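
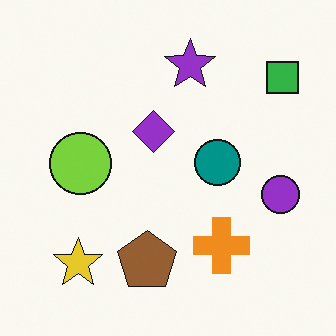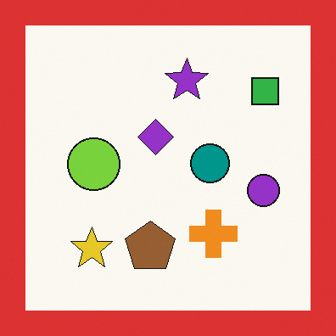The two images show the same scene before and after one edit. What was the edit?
It was framed with a red border.

A solid red frame runs around the edge of the second image, with the content slightly shrunk inside it.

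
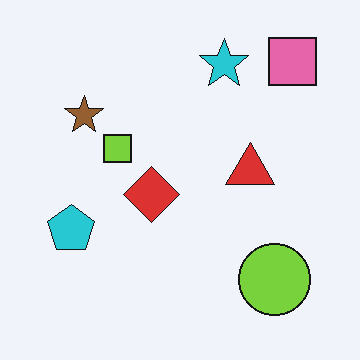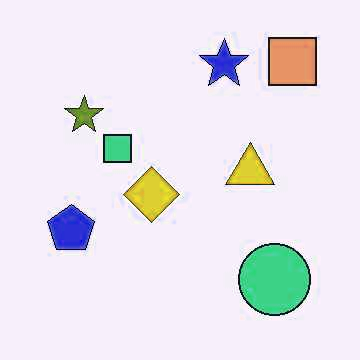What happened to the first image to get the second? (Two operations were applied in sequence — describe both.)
The transformation is: given moderate JPEG compression, then hue-shifted by a small amount.

Blocky 8×8 compression artifacts appear around shape edges and the flat background shows ringing — characteristic JPEG degradation. Every shape's color has rotated by the same amount around the hue wheel — a uniform hue shift.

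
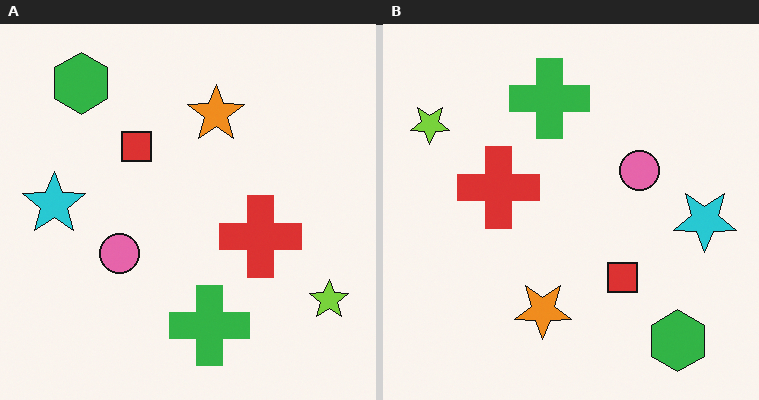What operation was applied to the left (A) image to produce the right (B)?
It was rotated 180°.

The green hexagon sits in the top-left of the left (A) image and the bottom-right of the right (B) — consistent with a whole-image 180° rotation.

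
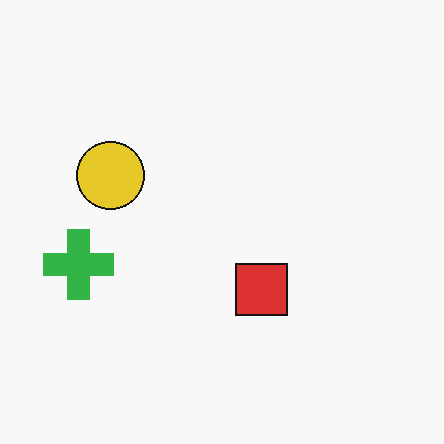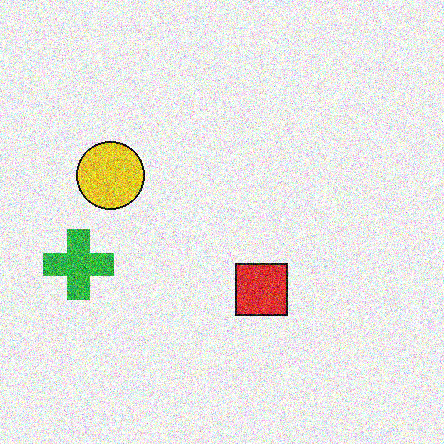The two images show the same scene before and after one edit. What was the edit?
It was degraded with strong gaussian noise.

Random speckle covers the whole image, including the flat background.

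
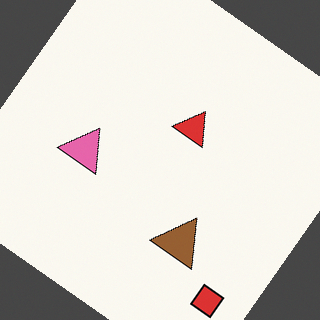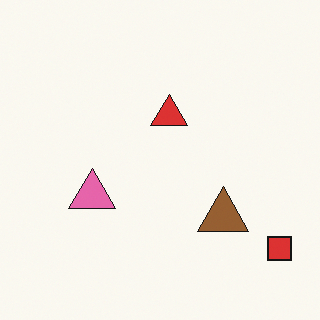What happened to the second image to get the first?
It was rotated clockwise by a large amount — several tens of degrees.

Every shape is tilted by the same angle and the image corners show triangular fill wedges — a whole-image rotation by a non-right angle.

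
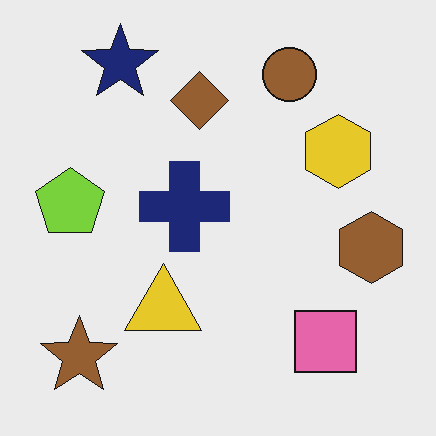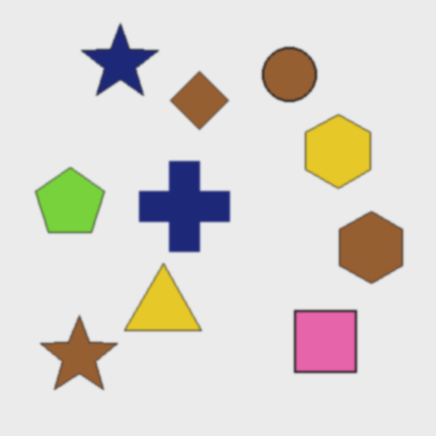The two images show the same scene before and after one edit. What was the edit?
Given a subtle gaussian blur.

Shape edges and outlines are uniformly softened across the whole image.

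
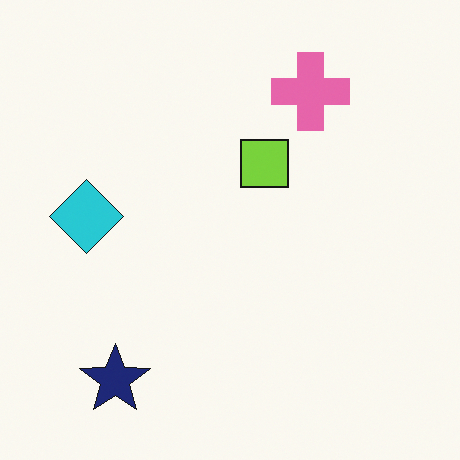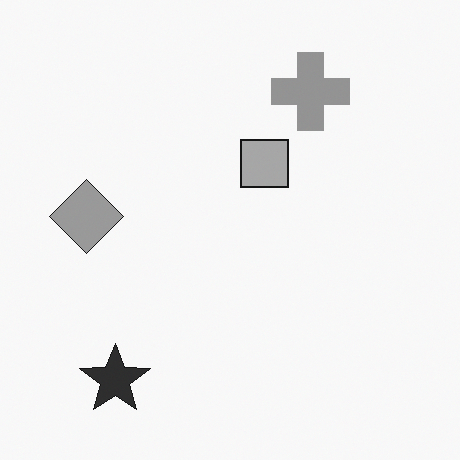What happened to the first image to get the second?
Converted to grayscale.

All color is removed — every shape is now a shade of grey.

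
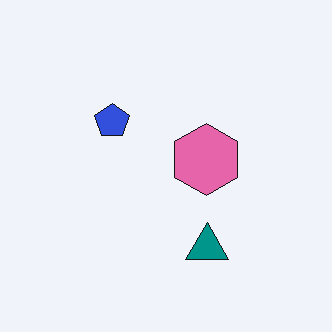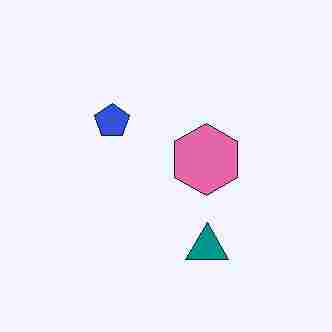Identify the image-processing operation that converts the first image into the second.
Heavily JPEG-compressed with obvious blocking artifacts.

Blocky 8×8 compression artifacts appear around shape edges and the flat background shows ringing — characteristic JPEG degradation.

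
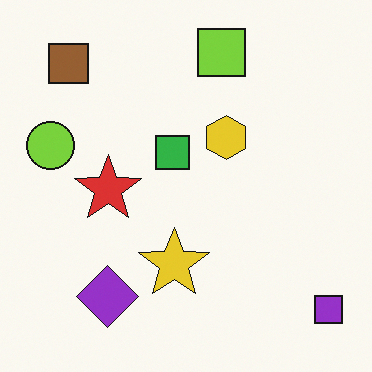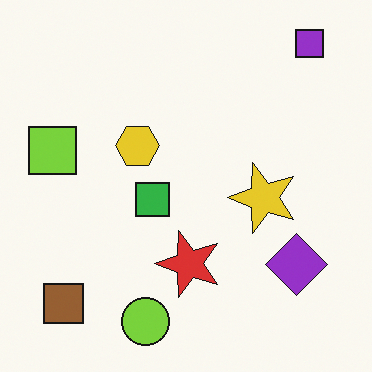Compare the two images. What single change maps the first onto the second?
This is the original image rotated 90° counter-clockwise.

The purple square sits in the bottom-right of the first image and the top-right of the second — consistent with a whole-image 90° counter-clockwise rotation.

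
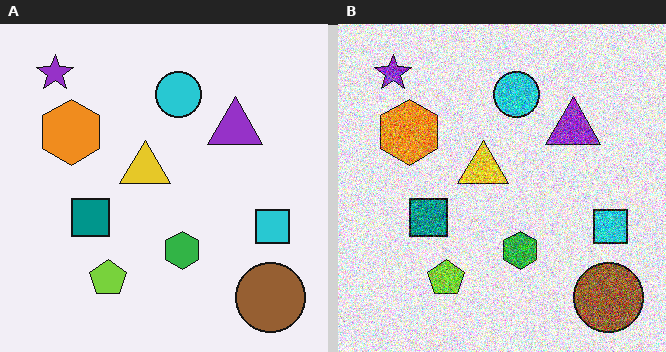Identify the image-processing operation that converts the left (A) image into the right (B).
The transformation is: degraded with a thick layer of grain.

Random speckle covers the whole image, including the flat background.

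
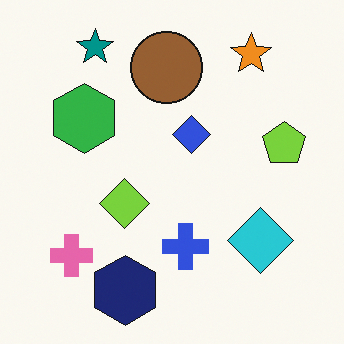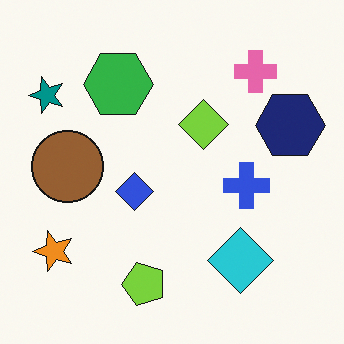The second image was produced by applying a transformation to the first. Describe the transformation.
The second image is the first transposed (reflected across the top-left ↔ bottom-right diagonal).

Shapes have swapped their row and column positions — what was in the top-right is now in the bottom-left — a diagonal reflection.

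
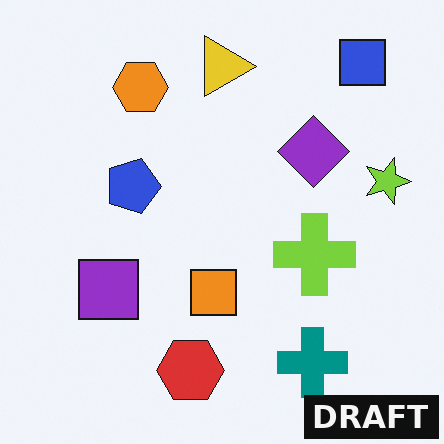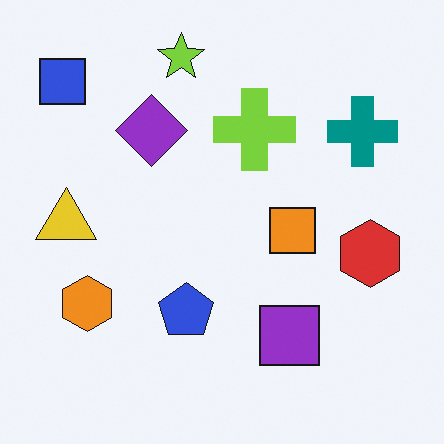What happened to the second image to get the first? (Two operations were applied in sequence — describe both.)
The transformation is: rotated 90° clockwise, then watermarked with the text "DRAFT" in the lower-right corner.

The blue square sits in the top-left of the second image and the top-right of the first — consistent with a whole-image 90° clockwise rotation. A dark label reading "DRAFT" appears in the lower-right corner.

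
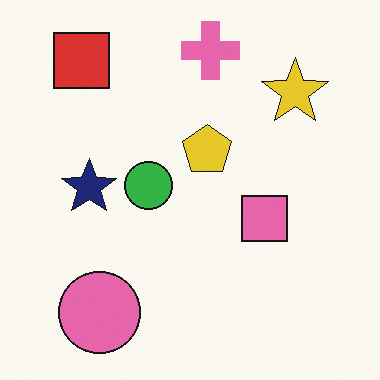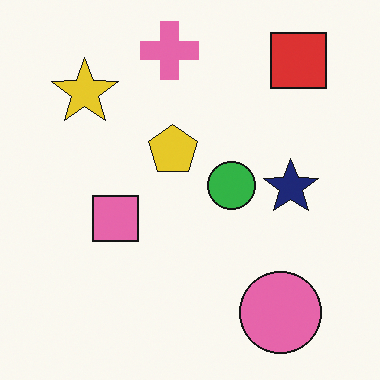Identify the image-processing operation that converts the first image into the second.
The image was flipped horizontally (left ↔ right).

The red square is in the top-left of the first image and the top-right of the second — shapes on opposite sides of the vertical midline have swapped in a mirror flip.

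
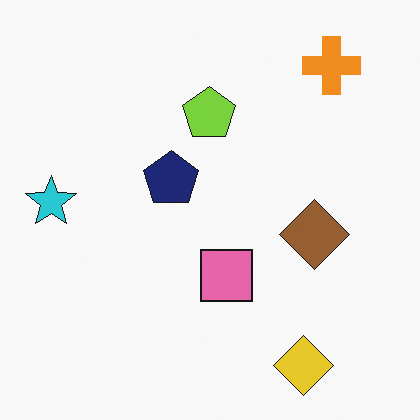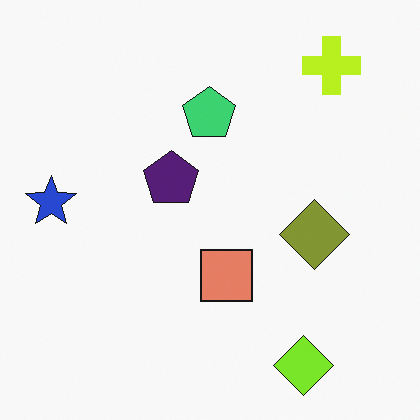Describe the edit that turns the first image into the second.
Hue-shifted slightly.

Every shape's color has rotated by the same amount around the hue wheel — a uniform hue shift.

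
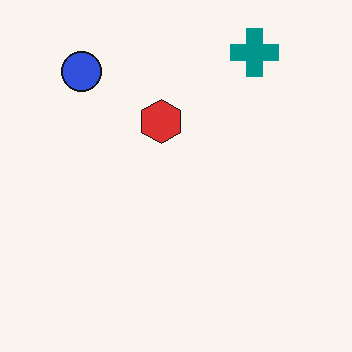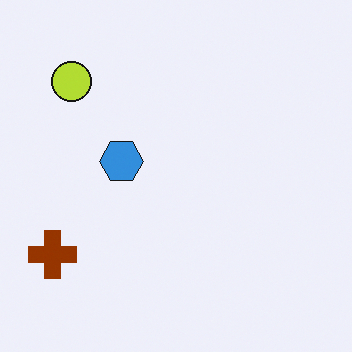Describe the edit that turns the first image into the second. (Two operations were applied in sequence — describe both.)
The transformation is: transposed (reflected across the top-left ↔ bottom-right diagonal), then hue-shifted by a large amount.

Shapes have swapped their row and column positions — what was in the top-right is now in the bottom-left — a diagonal reflection. Every shape's color has rotated by the same amount around the hue wheel — a uniform hue shift.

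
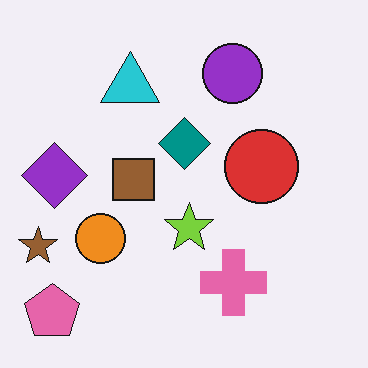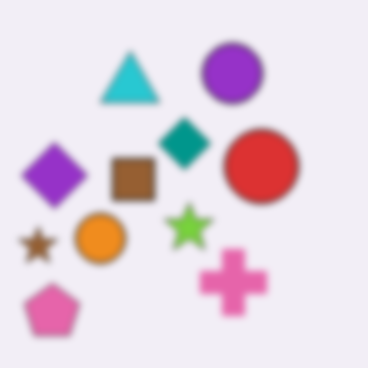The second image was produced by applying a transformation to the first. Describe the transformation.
The transformation is: noticeably gaussian-blurred.

Shape edges and outlines are uniformly softened across the whole image.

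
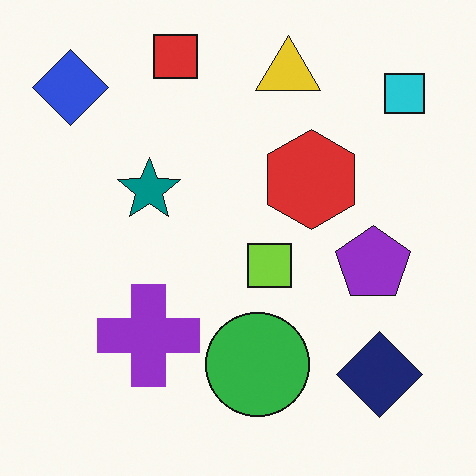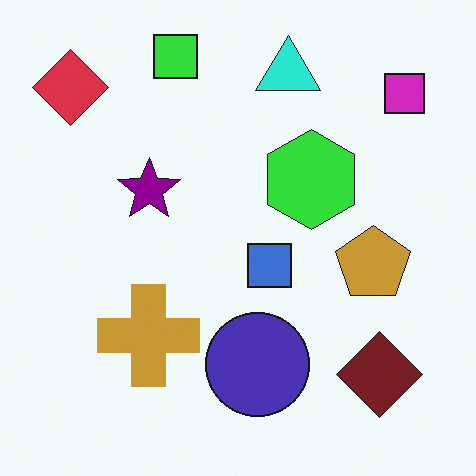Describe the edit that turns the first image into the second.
This is the original image hue-shifted by a moderate amount.

Every shape's color has rotated by the same amount around the hue wheel — a uniform hue shift.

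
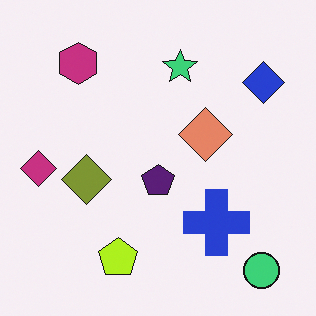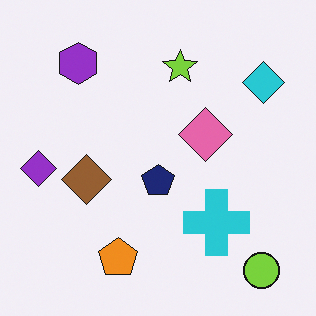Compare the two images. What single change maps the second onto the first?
It was hue-shifted slightly.

Every shape's color has rotated by the same amount around the hue wheel — a uniform hue shift.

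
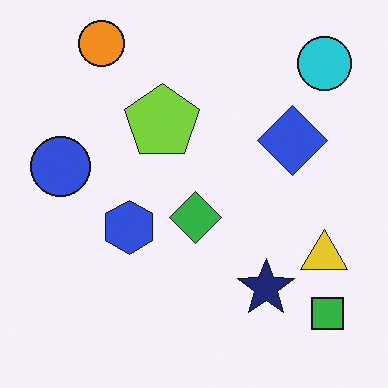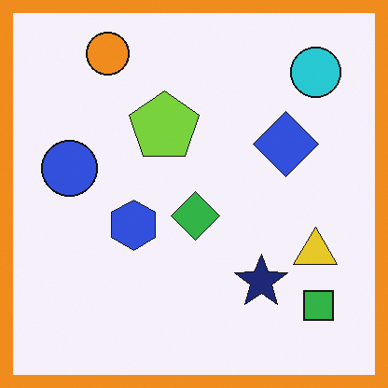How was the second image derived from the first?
The image was framed with a orange border.

A solid orange frame runs around the edge of the second image, with the content slightly shrunk inside it.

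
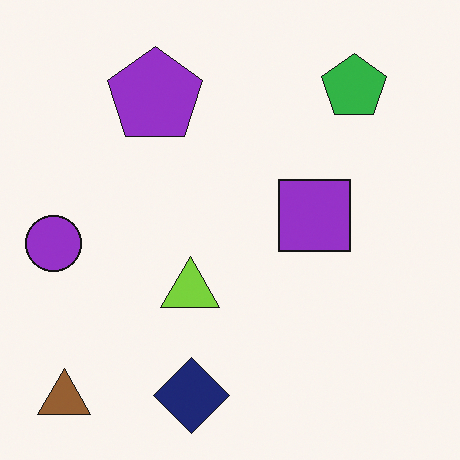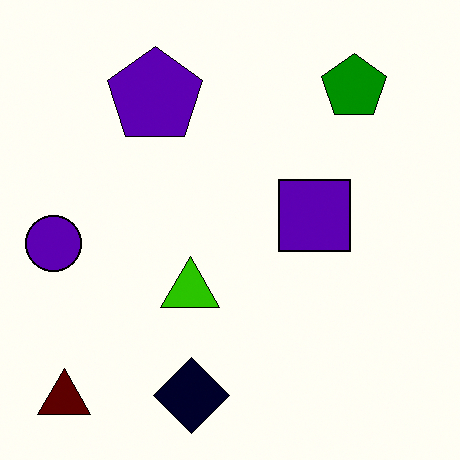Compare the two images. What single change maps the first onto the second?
Given much higher contrast.

Tones are pushed away from mid-grey across the whole image — a global contrast change.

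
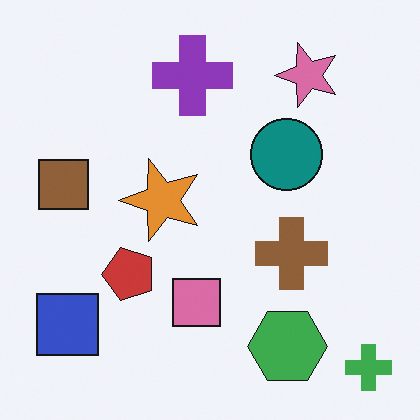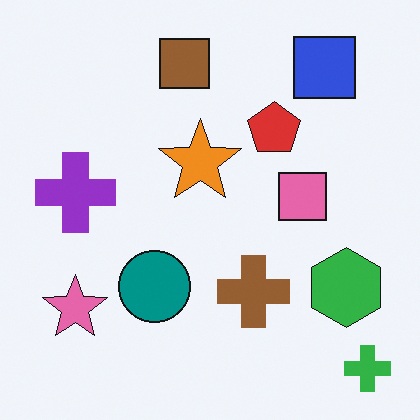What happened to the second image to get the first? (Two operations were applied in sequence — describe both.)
The image was transposed (reflected across the top-left ↔ bottom-right diagonal), then slightly desaturated.

Shapes have swapped their row and column positions — what was in the top-right is now in the bottom-left — a diagonal reflection. All colors are more muted and greyish — a global saturation change.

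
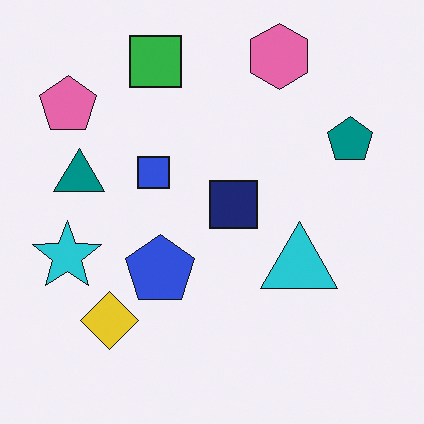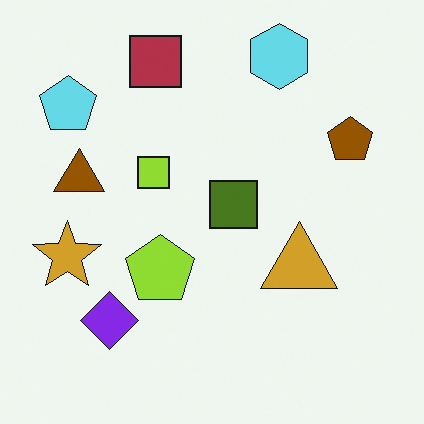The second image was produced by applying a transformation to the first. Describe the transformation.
The second image is the first hue-shifted through roughly half the color wheel.

Every shape's color has rotated by the same amount around the hue wheel — a uniform hue shift.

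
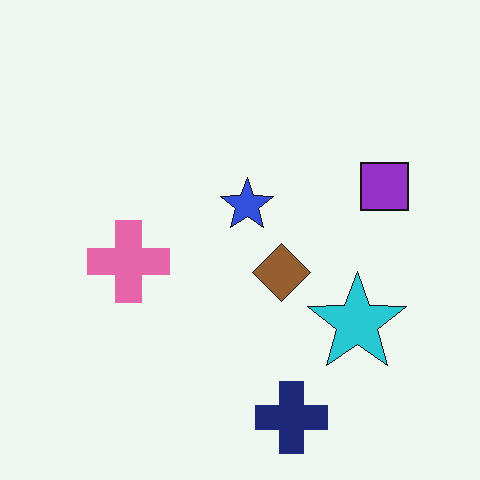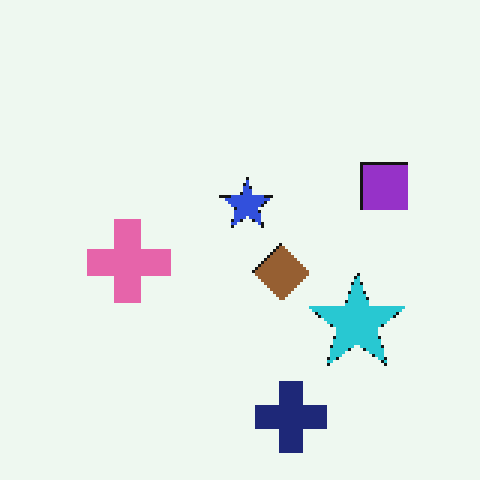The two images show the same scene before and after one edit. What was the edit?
This is the original image mildly pixelated.

Shapes are reduced to large square blocks; fine edges and outlines are lost — a downscale-then-upscale (mosaic) effect.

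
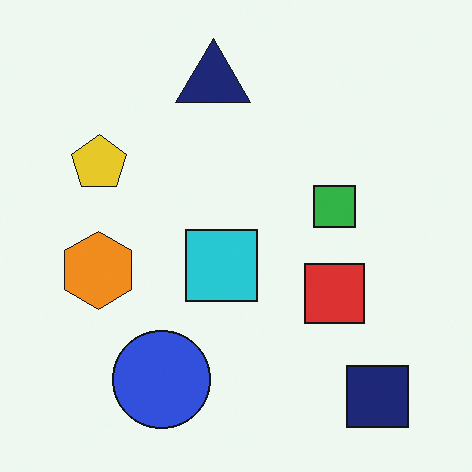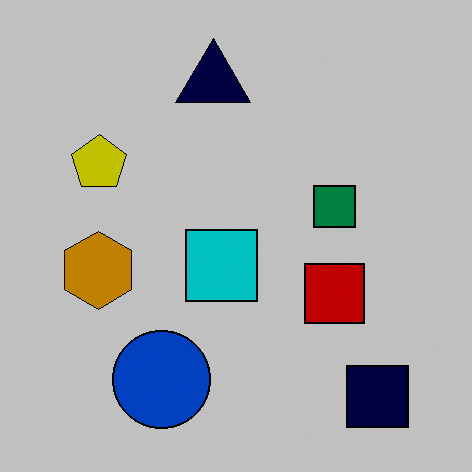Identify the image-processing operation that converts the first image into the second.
It was aggressively posterized.

Each flat color has snapped to a coarser quantized level — most visibly, the near-white background has dropped to a flat grey.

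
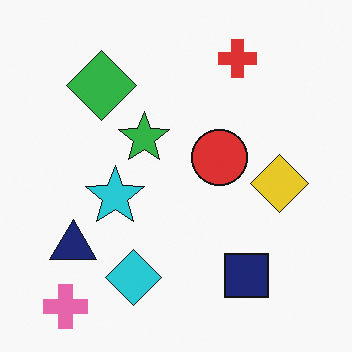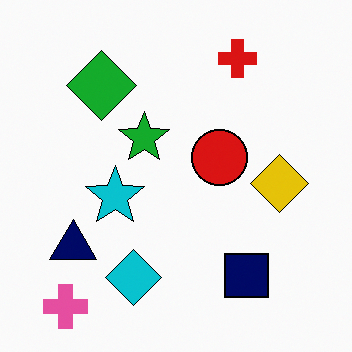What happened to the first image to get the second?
The second image is the first given slightly increased contrast.

Tones are pushed away from mid-grey across the whole image — a global contrast change.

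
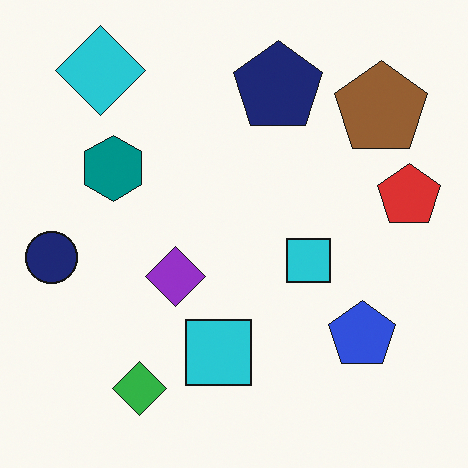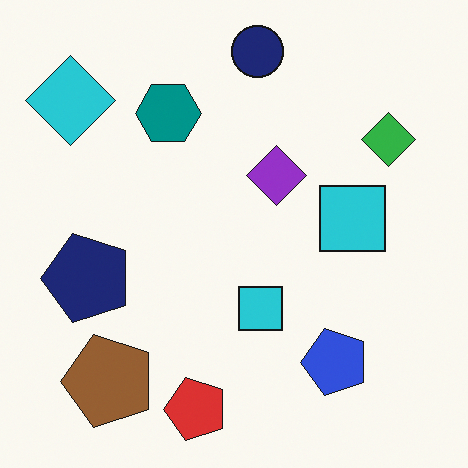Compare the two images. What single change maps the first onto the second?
This is the original image transposed (reflected across the top-left ↔ bottom-right diagonal).

Shapes have swapped their row and column positions — what was in the top-right is now in the bottom-left — a diagonal reflection.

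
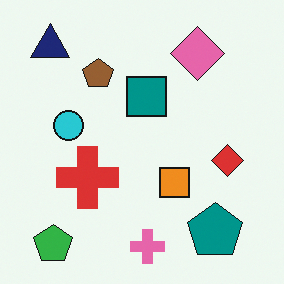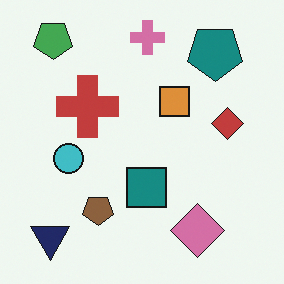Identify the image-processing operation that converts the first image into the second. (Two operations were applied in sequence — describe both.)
The transformation is: flipped vertically (top ↔ bottom), then slightly desaturated.

The pink cross is in the bottom of the first image and the top of the second — shapes on opposite sides of the horizontal midline have swapped in a mirror flip. All colors are more muted and greyish — a global saturation change.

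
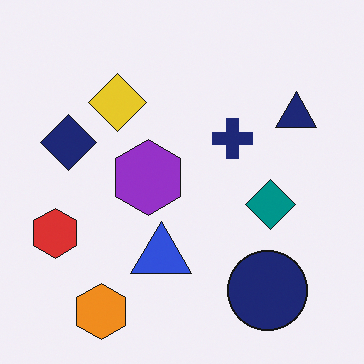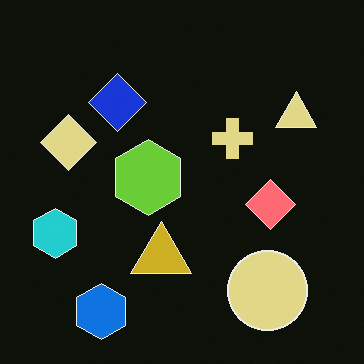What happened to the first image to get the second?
It was color-inverted (negative).

The light background has become dark and every shape's color is its complement — a photographic negative.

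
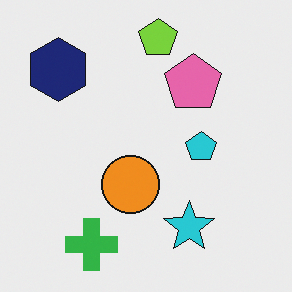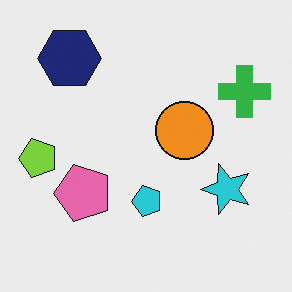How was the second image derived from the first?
Transposed (reflected across the top-left ↔ bottom-right diagonal).

Shapes have swapped their row and column positions — what was in the top-right is now in the bottom-left — a diagonal reflection.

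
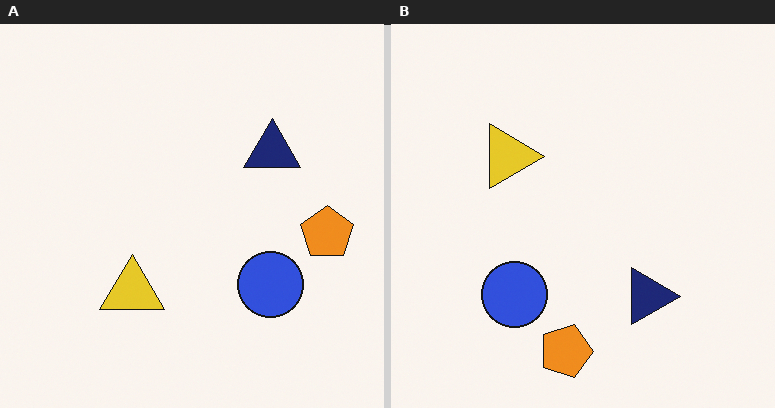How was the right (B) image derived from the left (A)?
The transformation is: rotated 90° clockwise.

The orange pentagon sits in the right of the left (A) image and the bottom of the right (B) — consistent with a whole-image 90° clockwise rotation.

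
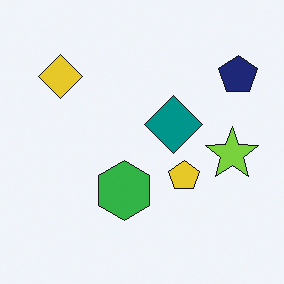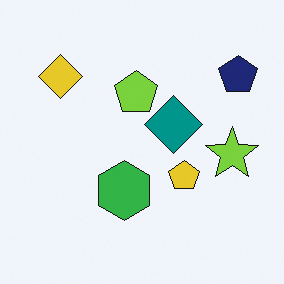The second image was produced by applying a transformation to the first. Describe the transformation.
This is the original image overlaid with an additional lime pentagon.

A lime pentagon appears in the second image that is absent from the first.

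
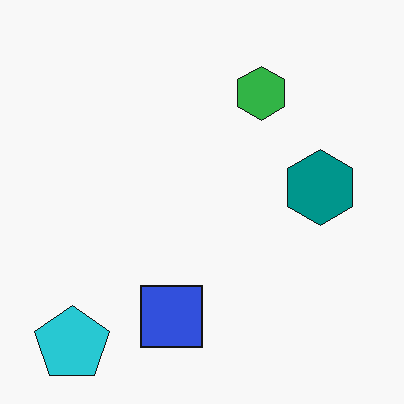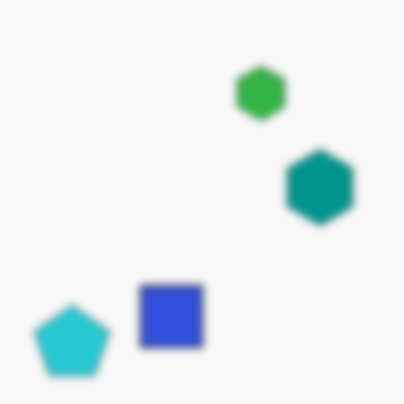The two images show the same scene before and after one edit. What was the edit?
It was moderately blurred.

Shape edges and outlines are uniformly softened across the whole image.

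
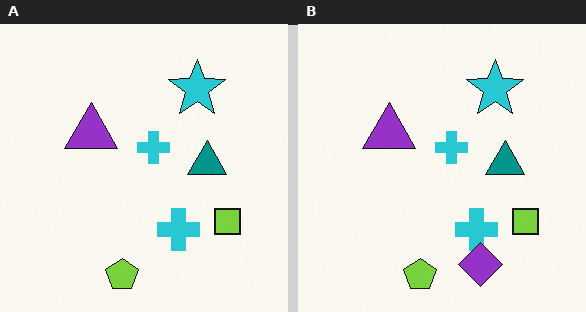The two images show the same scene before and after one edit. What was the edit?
The right (B) image is the left (A) overlaid with an additional purple diamond.

A purple diamond appears in the right (B) image that is absent from the left (A).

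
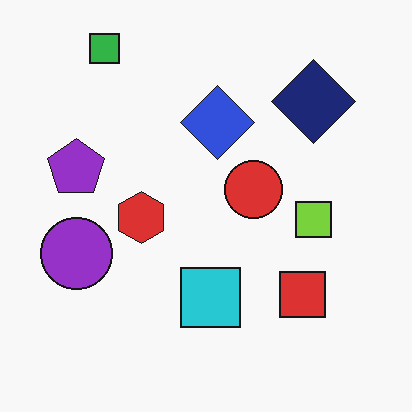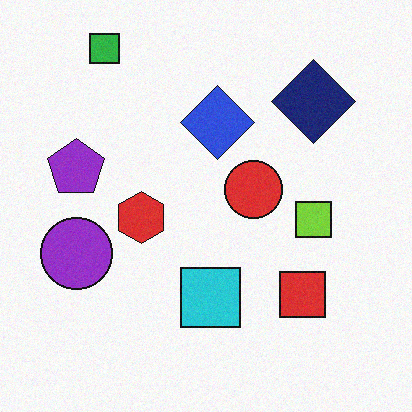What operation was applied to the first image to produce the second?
This is the original image degraded with subtle gaussian noise.

Random speckle covers the whole image, including the flat background.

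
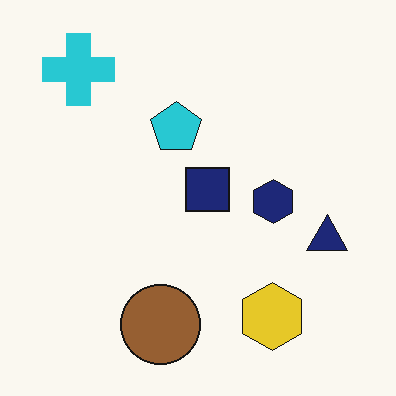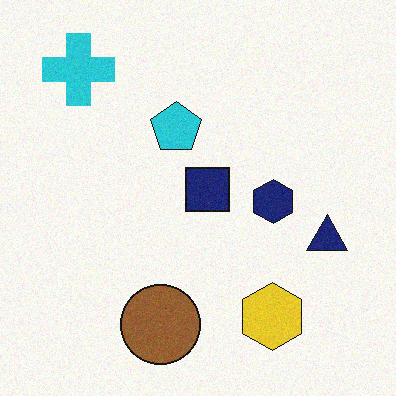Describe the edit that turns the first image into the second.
Degraded with light additive noise.

Random speckle covers the whole image, including the flat background.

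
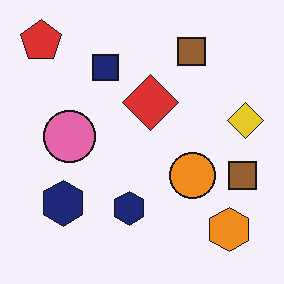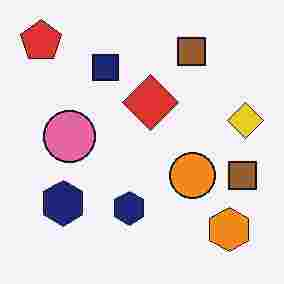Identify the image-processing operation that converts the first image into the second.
Heavily JPEG-compressed with obvious blocking artifacts.

Blocky 8×8 compression artifacts appear around shape edges and the flat background shows ringing — characteristic JPEG degradation.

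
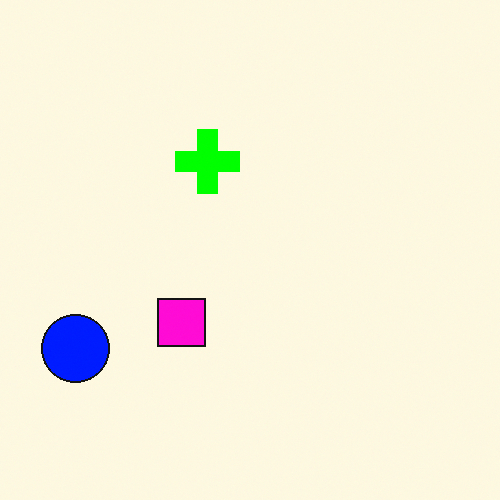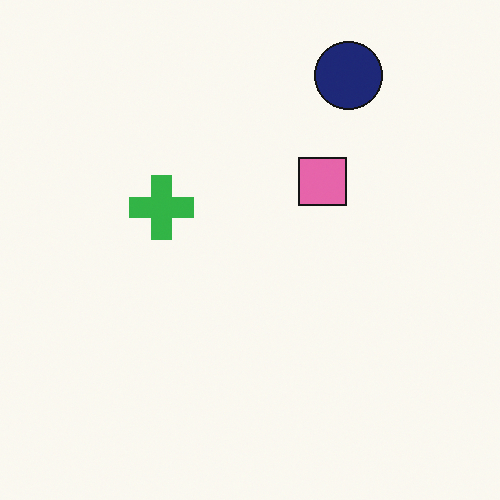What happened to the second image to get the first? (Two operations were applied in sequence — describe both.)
It was transposed (reflected across the top-left ↔ bottom-right diagonal), then heavily oversaturated.

Shapes have swapped their row and column positions — what was in the top-right is now in the bottom-left — a diagonal reflection. All colors are more vivid — a global saturation change.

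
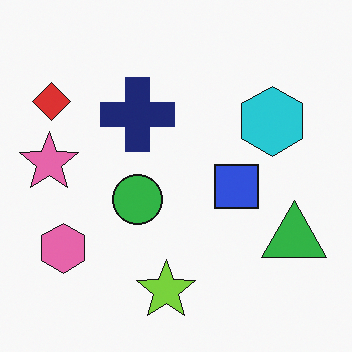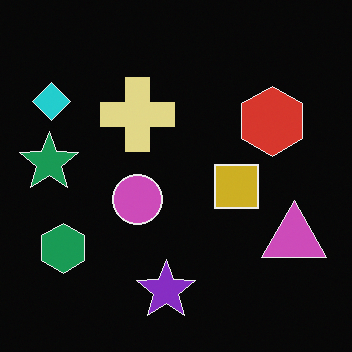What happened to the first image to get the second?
The image was color-inverted (negative).

The light background has become dark and every shape's color is its complement — a photographic negative.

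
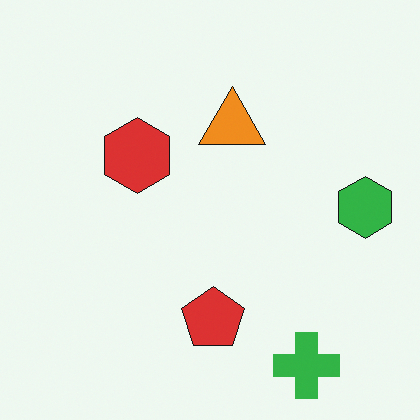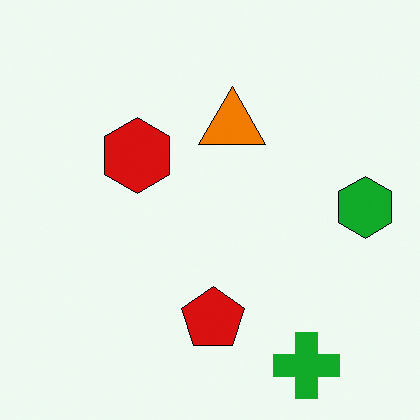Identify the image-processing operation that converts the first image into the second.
It was given slightly increased contrast.

Tones are pushed away from mid-grey across the whole image — a global contrast change.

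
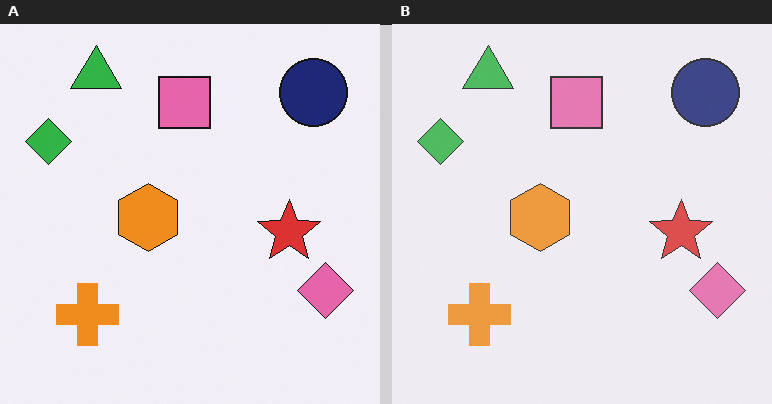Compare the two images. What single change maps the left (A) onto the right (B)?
This is the original image given slightly reduced contrast.

Tones are pushed toward mid-grey across the whole image — a global contrast change.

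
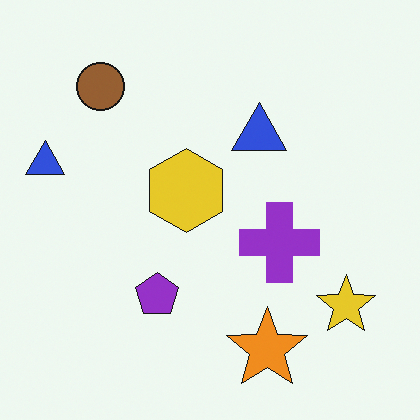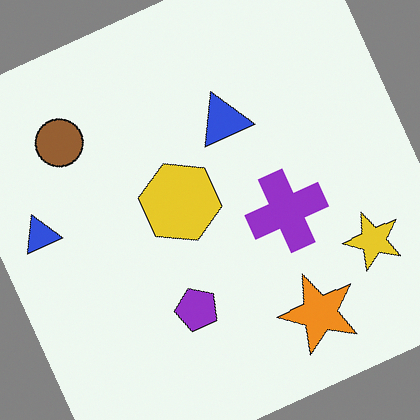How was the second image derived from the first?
This is the original image rotated counter-clockwise by a clearly visible amount.

Every shape is tilted by the same angle and the image corners show triangular fill wedges — a whole-image rotation by a non-right angle.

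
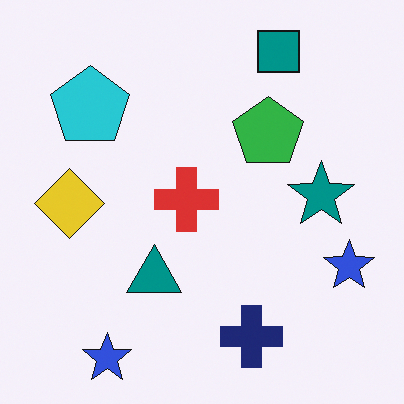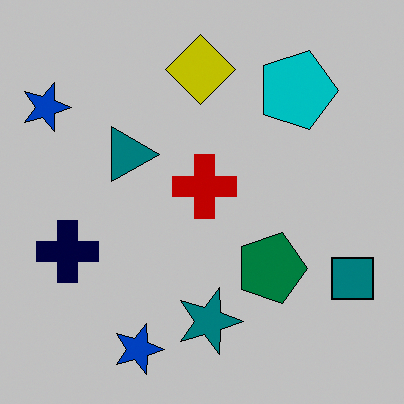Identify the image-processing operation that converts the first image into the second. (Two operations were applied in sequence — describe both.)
The transformation is: rotated 90° clockwise, then aggressively posterized.

The teal square sits in the top-right of the first image and the bottom-right of the second — consistent with a whole-image 90° clockwise rotation. Each flat color has snapped to a coarser quantized level — most visibly, the near-white background has dropped to a flat grey.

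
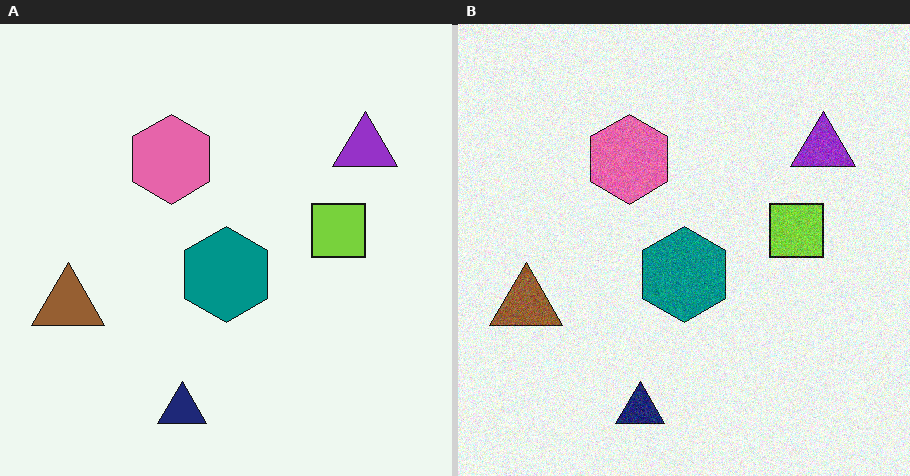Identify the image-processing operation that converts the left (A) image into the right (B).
The right (B) image is the left (A) degraded with visible gaussian noise.

Random speckle covers the whole image, including the flat background.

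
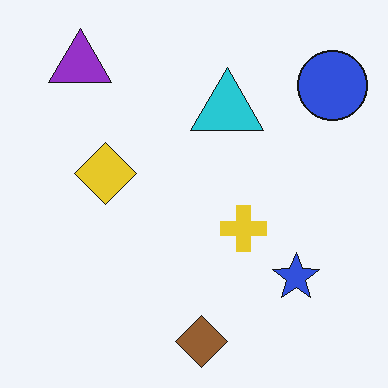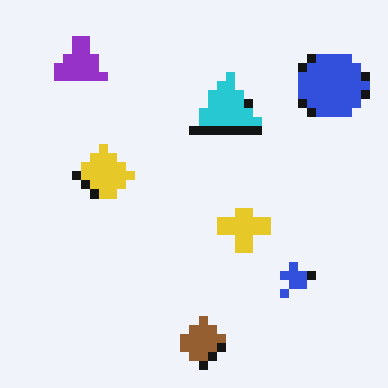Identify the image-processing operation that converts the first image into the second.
The image was coarsely pixelated.

Shapes are reduced to large square blocks; fine edges and outlines are lost — a downscale-then-upscale (mosaic) effect.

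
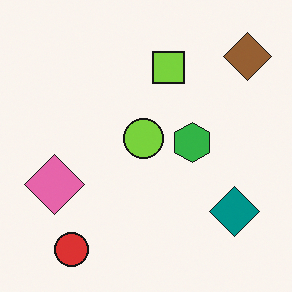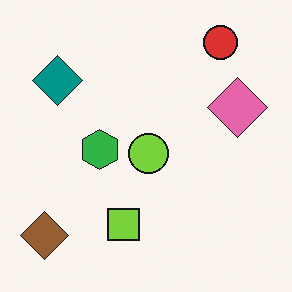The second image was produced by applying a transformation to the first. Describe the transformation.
This is the original image rotated 180°.

The brown diamond sits in the top-right of the first image and the bottom-left of the second — consistent with a whole-image 180° rotation.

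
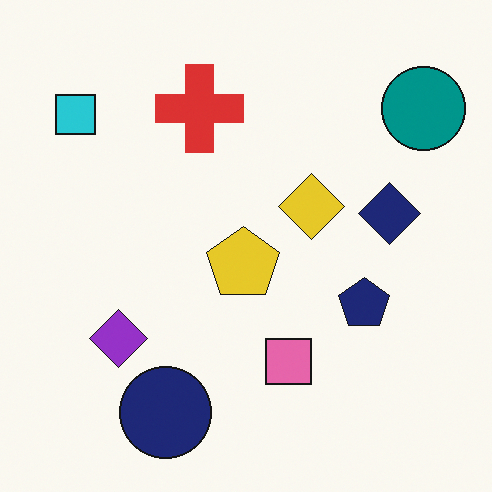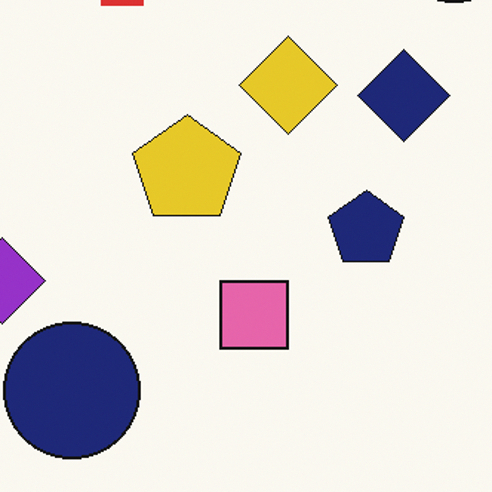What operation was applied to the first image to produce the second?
It was cropped slightly and scaled back up.

The visible shapes are larger and the field of view is narrower; shapes near the original edges may be partly or wholly outside the frame — a crop-and-rescale.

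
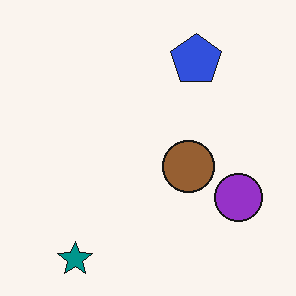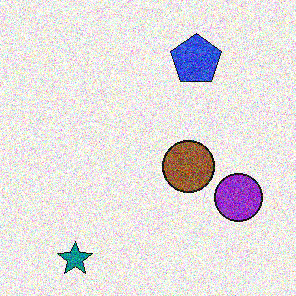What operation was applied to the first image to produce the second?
The second image is the first degraded with strong gaussian noise.

Random speckle covers the whole image, including the flat background.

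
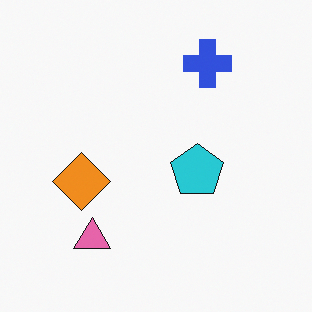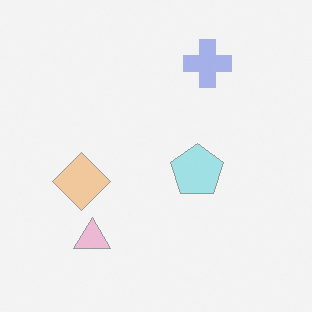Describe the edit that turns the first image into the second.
The transformation is: given much lower contrast.

Tones are pushed toward mid-grey across the whole image — a global contrast change.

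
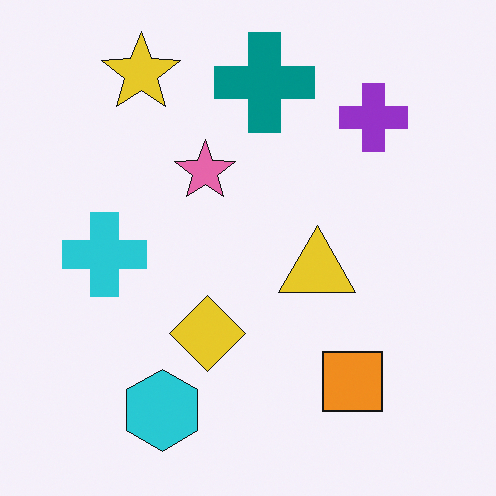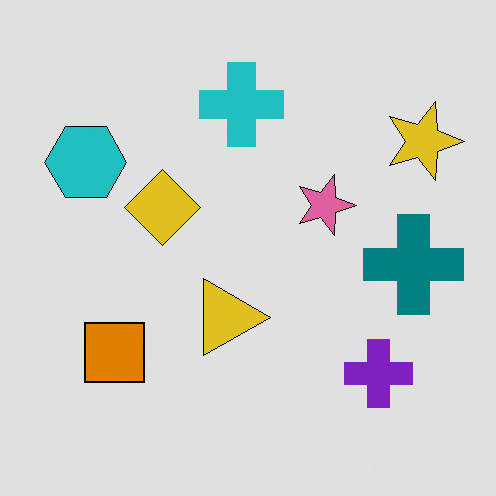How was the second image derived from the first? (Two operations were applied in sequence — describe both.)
This is the original image rotated 90° clockwise, then moderately posterized.

The yellow star sits in the top-left of the first image and the top-right of the second — consistent with a whole-image 90° clockwise rotation. Each flat color has snapped to a coarser quantized level — most visibly, the near-white background has dropped to a flat grey.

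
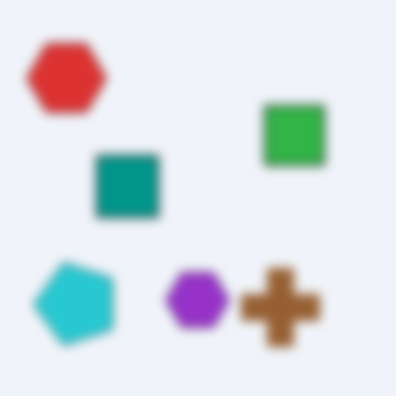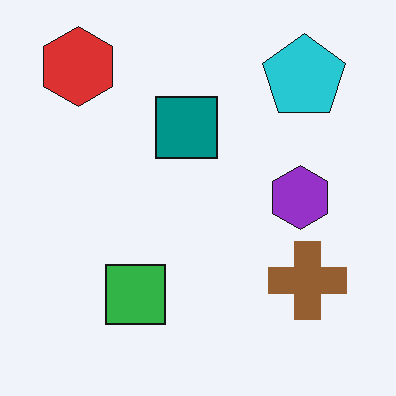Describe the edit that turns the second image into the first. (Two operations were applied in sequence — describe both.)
The image was transposed (reflected across the top-left ↔ bottom-right diagonal), then heavily blurred.

Shapes have swapped their row and column positions — what was in the top-right is now in the bottom-left — a diagonal reflection. Shape edges and outlines are uniformly softened across the whole image.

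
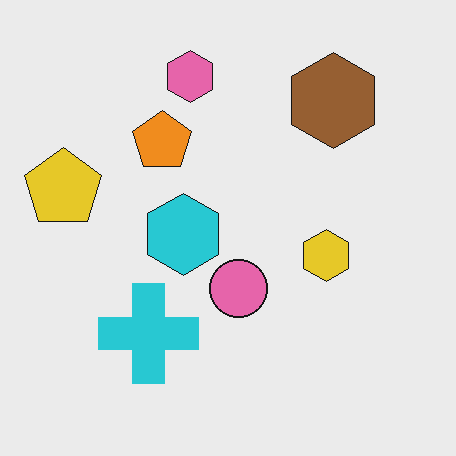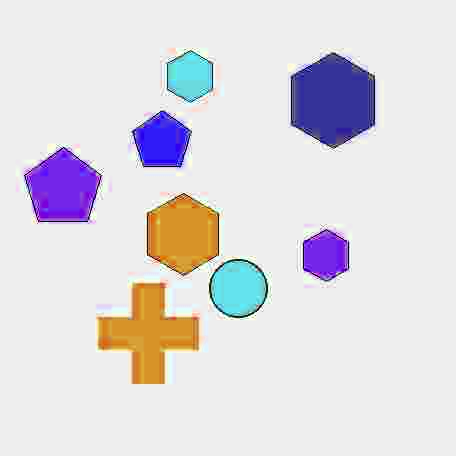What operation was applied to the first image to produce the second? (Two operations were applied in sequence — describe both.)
Heavily JPEG-compressed with obvious blocking artifacts, then hue-shifted through roughly half the color wheel.

Blocky 8×8 compression artifacts appear around shape edges and the flat background shows ringing — characteristic JPEG degradation. Every shape's color has rotated by the same amount around the hue wheel — a uniform hue shift.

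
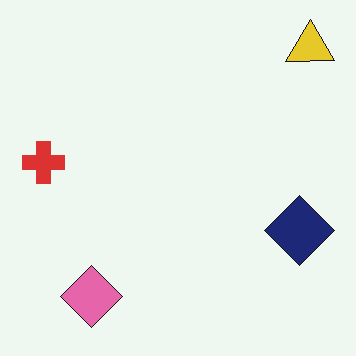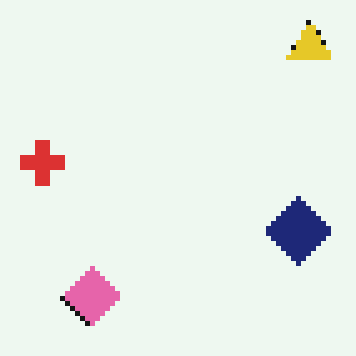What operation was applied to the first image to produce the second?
The transformation is: mildly pixelated.

Shapes are reduced to large square blocks; fine edges and outlines are lost — a downscale-then-upscale (mosaic) effect.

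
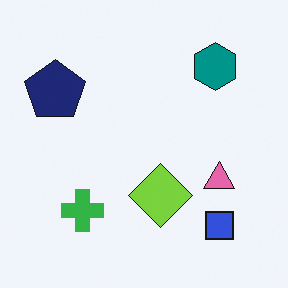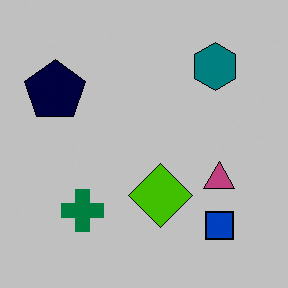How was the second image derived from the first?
The transformation is: heavily posterized to just a handful of flat colors.

Each flat color has snapped to a coarser quantized level — most visibly, the near-white background has dropped to a flat grey.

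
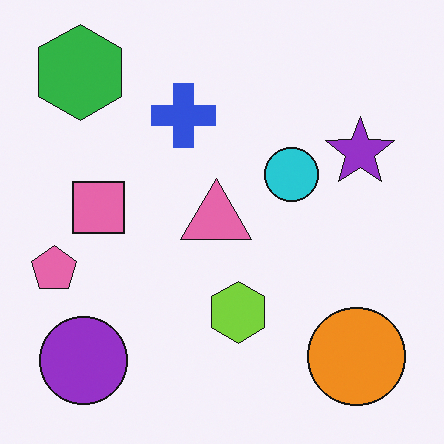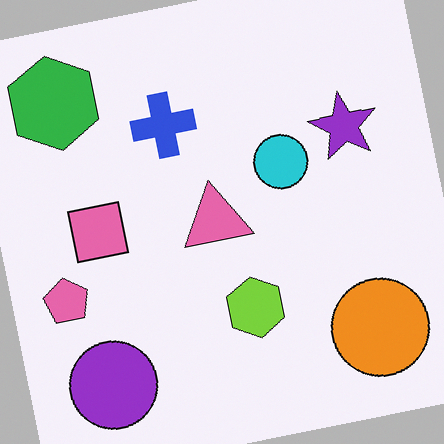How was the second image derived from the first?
The transformation is: rotated counter-clockwise by a small amount.

Every shape is tilted by the same angle and the image corners show triangular fill wedges — a whole-image rotation by a non-right angle.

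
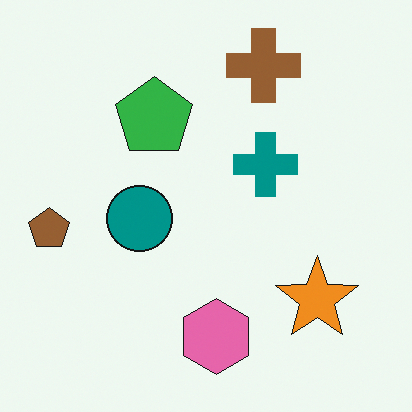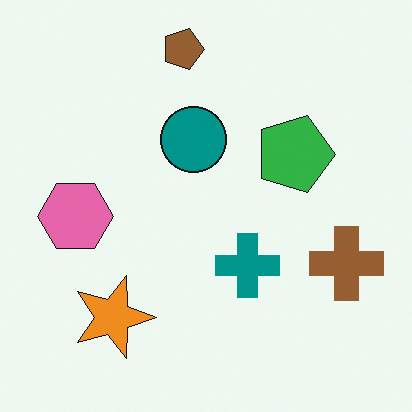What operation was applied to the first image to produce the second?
It was rotated 90° clockwise.

The brown pentagon sits in the left of the first image and the top of the second — consistent with a whole-image 90° clockwise rotation.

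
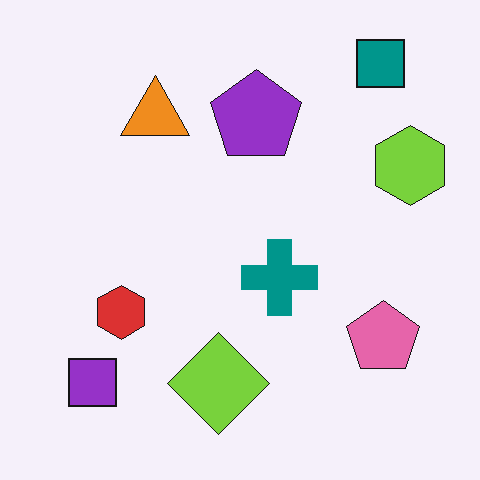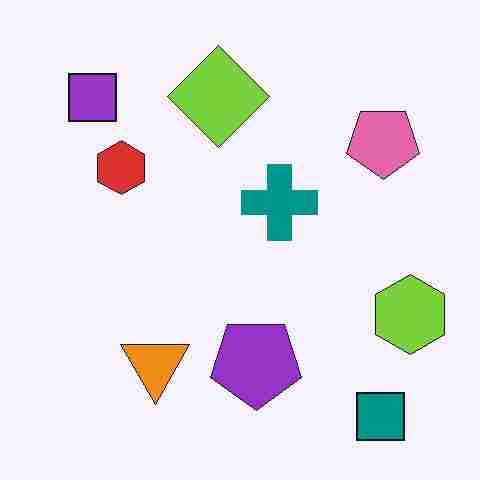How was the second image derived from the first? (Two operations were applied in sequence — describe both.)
This is the original image flipped vertically (top ↔ bottom), then heavily JPEG-compressed with obvious blocking artifacts.

The teal square is in the top-right of the first image and the bottom-right of the second — shapes on opposite sides of the horizontal midline have swapped in a mirror flip. Blocky 8×8 compression artifacts appear around shape edges and the flat background shows ringing — characteristic JPEG degradation.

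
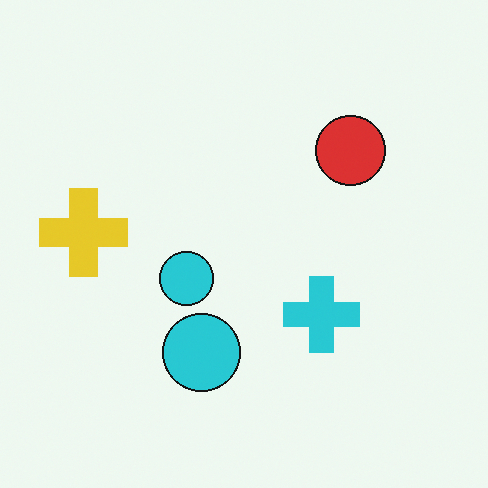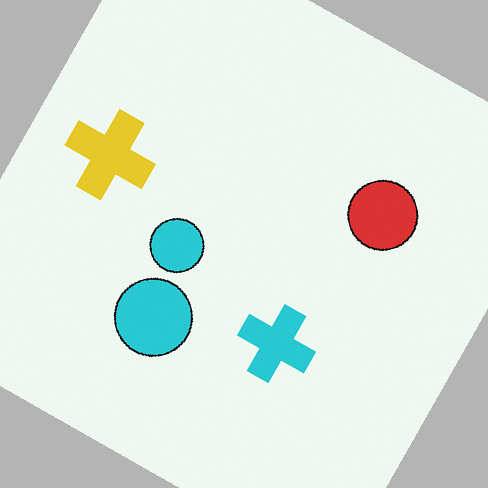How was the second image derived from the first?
It was rotated clockwise by a clearly visible amount.

Every shape is tilted by the same angle and the image corners show triangular fill wedges — a whole-image rotation by a non-right angle.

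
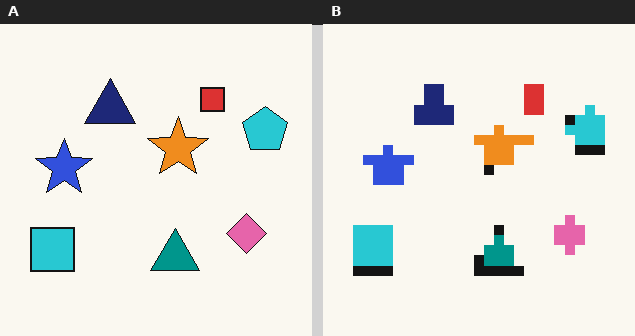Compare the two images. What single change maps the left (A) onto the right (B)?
This is the original image heavily pixelated into large blocks.

Shapes are reduced to large square blocks; fine edges and outlines are lost — a downscale-then-upscale (mosaic) effect.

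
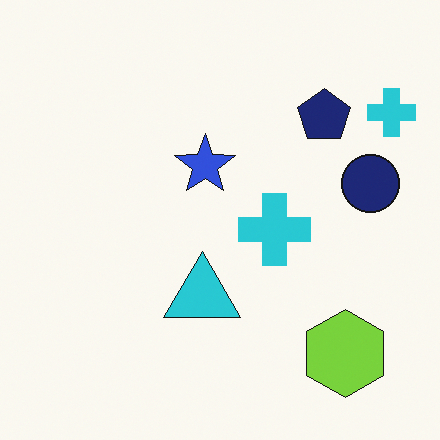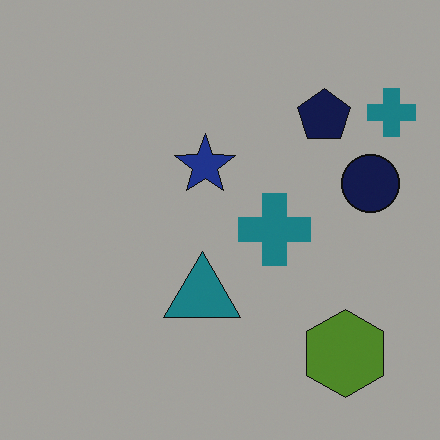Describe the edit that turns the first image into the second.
The transformation is: noticeably darkened.

Every pixel — background and shapes alike — is uniformly darkened.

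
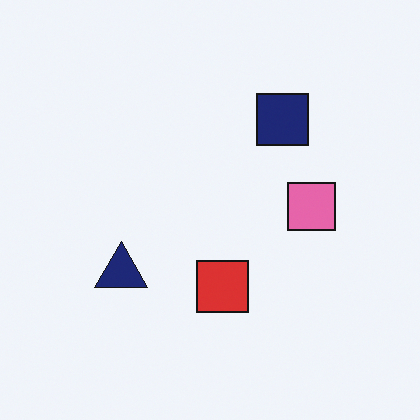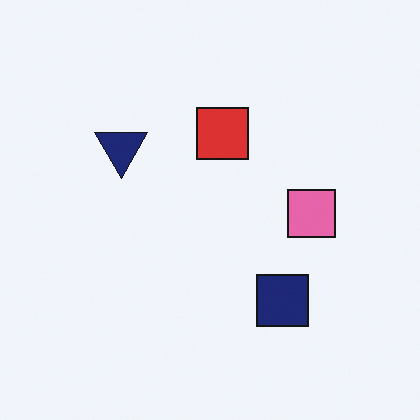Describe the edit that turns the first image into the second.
This is the original image flipped vertically (top ↔ bottom).

The navy square is in the top-right of the first image and the bottom-right of the second — shapes on opposite sides of the horizontal midline have swapped in a mirror flip.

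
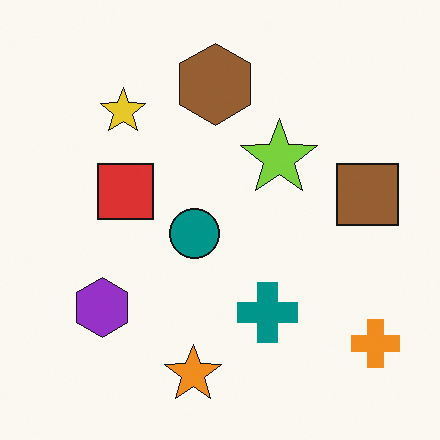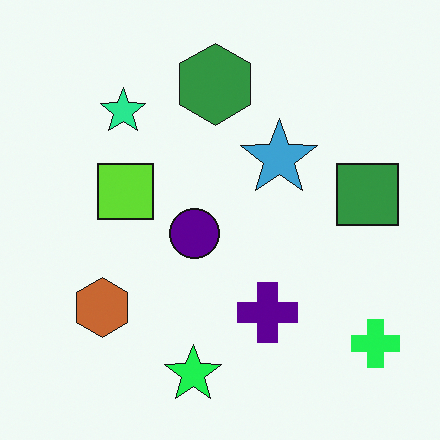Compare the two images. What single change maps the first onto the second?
It was hue-shifted noticeably.

Every shape's color has rotated by the same amount around the hue wheel — a uniform hue shift.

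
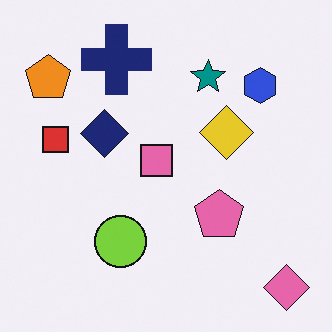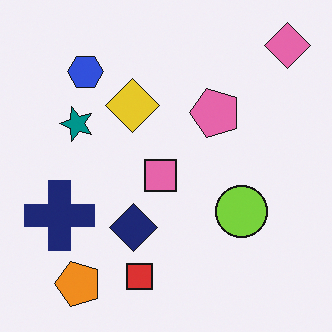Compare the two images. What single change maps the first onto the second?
The image was rotated 90° counter-clockwise.

The pink diamond sits in the bottom-right of the first image and the top-right of the second — consistent with a whole-image 90° counter-clockwise rotation.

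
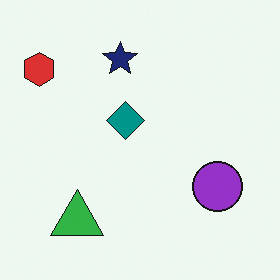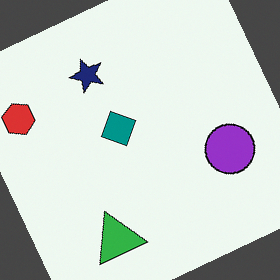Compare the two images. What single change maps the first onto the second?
The transformation is: rotated counter-clockwise by a clearly visible amount.

Every shape is tilted by the same angle and the image corners show triangular fill wedges — a whole-image rotation by a non-right angle.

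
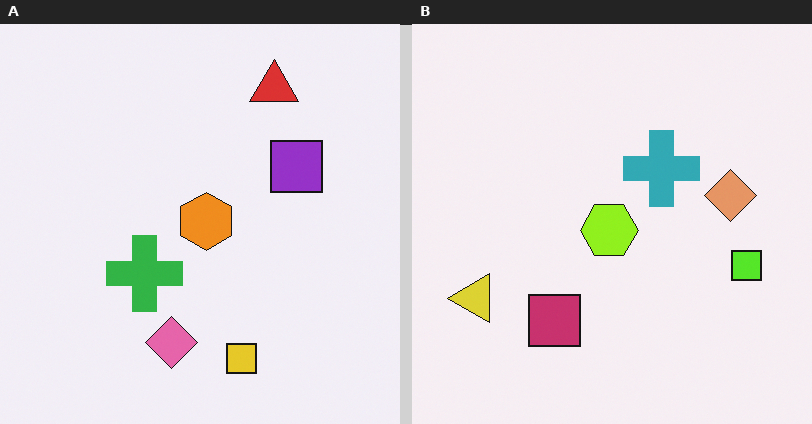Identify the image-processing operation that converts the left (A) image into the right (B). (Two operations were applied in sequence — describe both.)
It was hue-shifted slightly, then transposed (reflected across the top-left ↔ bottom-right diagonal).

Every shape's color has rotated by the same amount around the hue wheel — a uniform hue shift. Shapes have swapped their row and column positions — what was in the top-right is now in the bottom-left — a diagonal reflection.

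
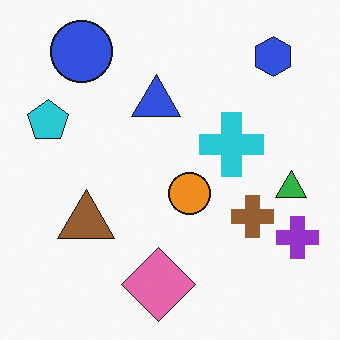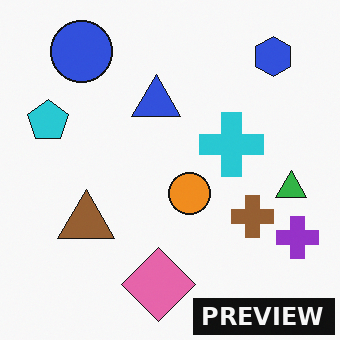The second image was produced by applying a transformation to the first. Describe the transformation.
The second image is the first watermarked with the text "PREVIEW" in the lower-right corner.

A dark label reading "PREVIEW" appears in the lower-right corner.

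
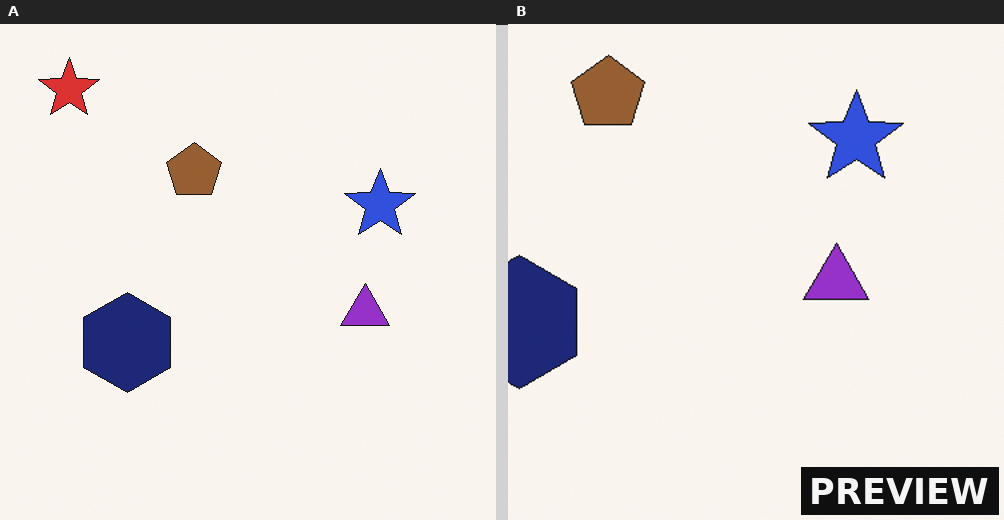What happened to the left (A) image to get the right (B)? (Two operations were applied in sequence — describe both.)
The image was cropped to a modestly smaller region and rescaled, then watermarked with the text "PREVIEW" in the lower-right corner.

The visible shapes are larger and the field of view is narrower; shapes near the original edges may be partly or wholly outside the frame — a crop-and-rescale. A dark label reading "PREVIEW" appears in the lower-right corner.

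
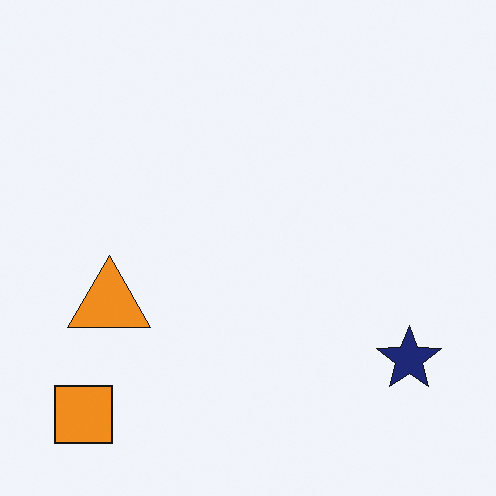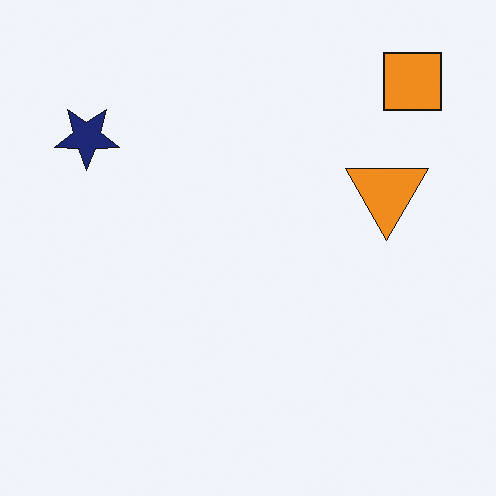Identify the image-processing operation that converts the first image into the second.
The transformation is: rotated 180°.

The orange square sits in the bottom-left of the first image and the top-right of the second — consistent with a whole-image 180° rotation.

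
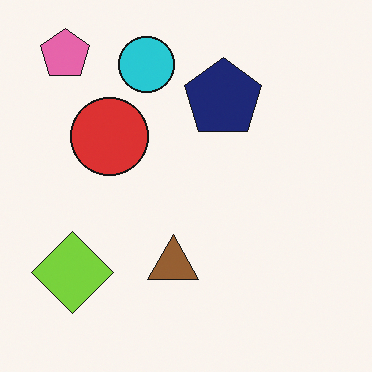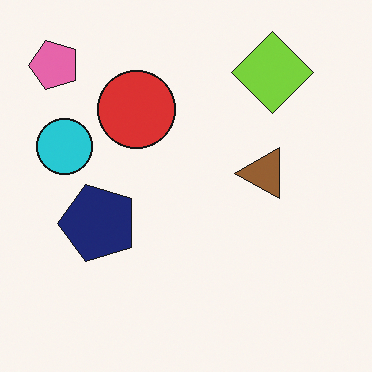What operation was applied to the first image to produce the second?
The image was transposed (reflected across the top-left ↔ bottom-right diagonal).

Shapes have swapped their row and column positions — what was in the top-right is now in the bottom-left — a diagonal reflection.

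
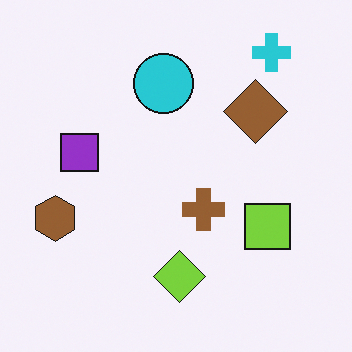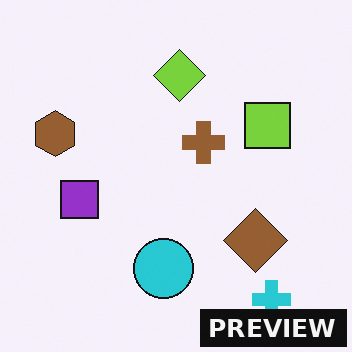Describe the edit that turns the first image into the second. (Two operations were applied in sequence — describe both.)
This is the original image flipped vertically (top ↔ bottom), then watermarked with the text "PREVIEW" in the lower-right corner.

The cyan cross is in the top-right of the first image and the bottom-right of the second — shapes on opposite sides of the horizontal midline have swapped in a mirror flip. A dark label reading "PREVIEW" appears in the lower-right corner.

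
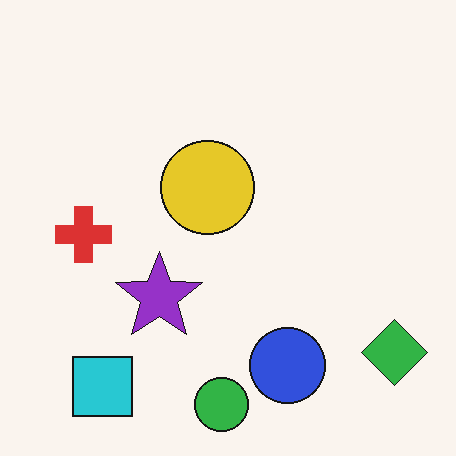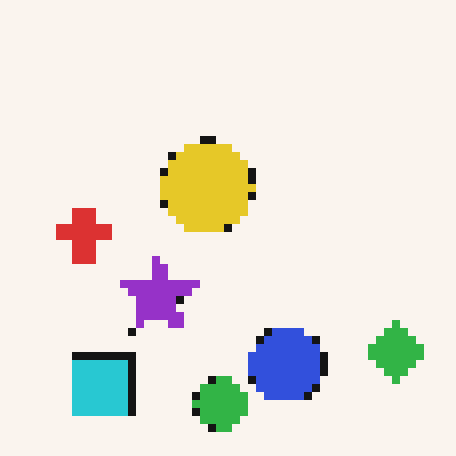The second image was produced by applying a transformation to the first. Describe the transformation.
The second image is the first moderately pixelated.

Shapes are reduced to large square blocks; fine edges and outlines are lost — a downscale-then-upscale (mosaic) effect.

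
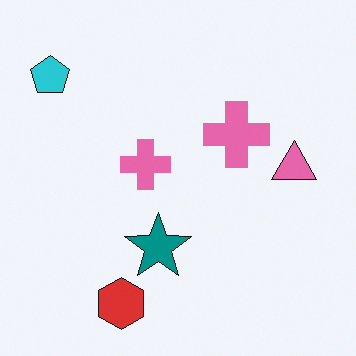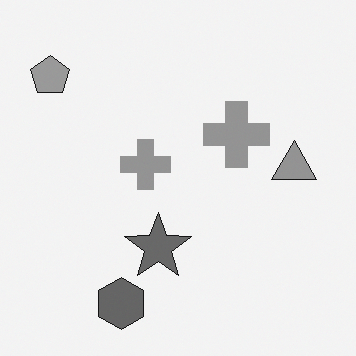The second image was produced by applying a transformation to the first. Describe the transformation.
It was converted to grayscale.

All color is removed — every shape is now a shade of grey.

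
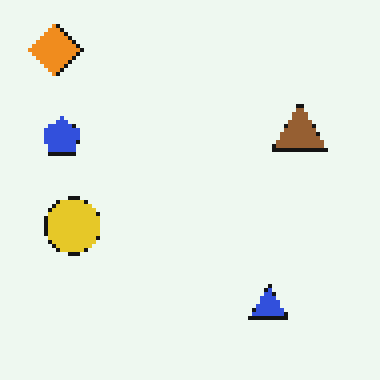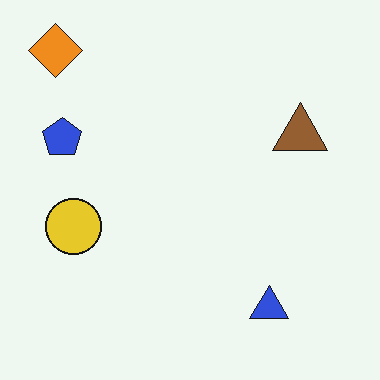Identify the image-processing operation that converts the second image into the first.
Lightly pixelated (a mild mosaic effect).

Shapes are reduced to large square blocks; fine edges and outlines are lost — a downscale-then-upscale (mosaic) effect.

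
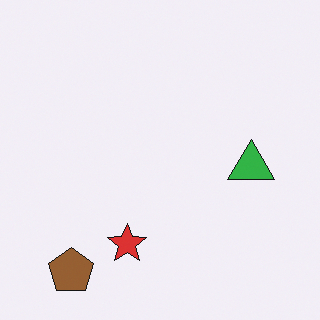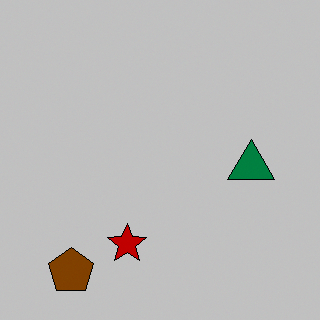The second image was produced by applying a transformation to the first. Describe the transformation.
It was aggressively posterized.

Each flat color has snapped to a coarser quantized level — most visibly, the near-white background has dropped to a flat grey.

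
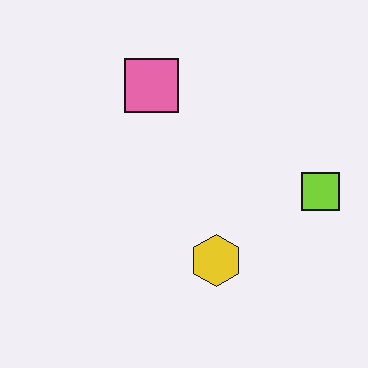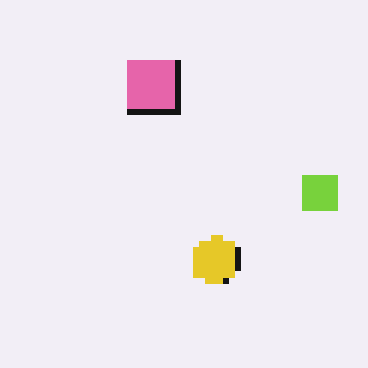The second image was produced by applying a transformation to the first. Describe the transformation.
Moderately pixelated.

Shapes are reduced to large square blocks; fine edges and outlines are lost — a downscale-then-upscale (mosaic) effect.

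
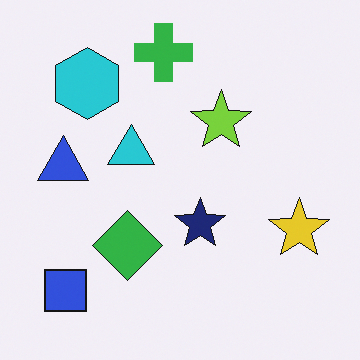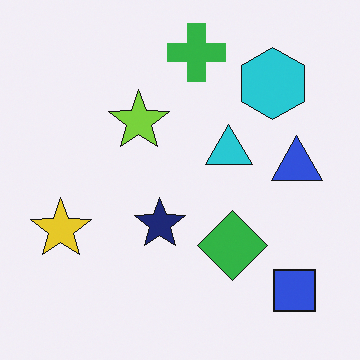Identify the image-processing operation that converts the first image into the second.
The transformation is: flipped horizontally (left ↔ right).

The yellow star is in the right of the first image and the left of the second — shapes on opposite sides of the vertical midline have swapped in a mirror flip.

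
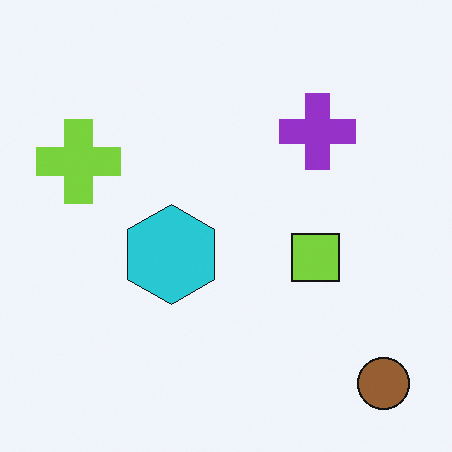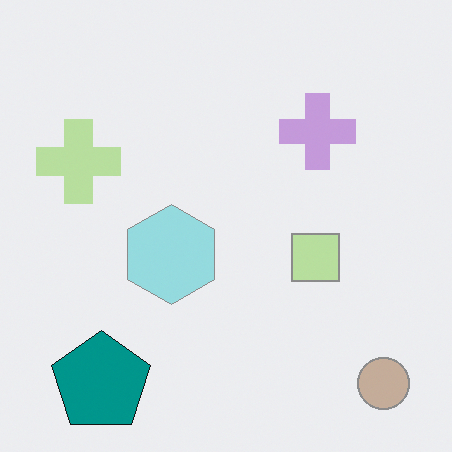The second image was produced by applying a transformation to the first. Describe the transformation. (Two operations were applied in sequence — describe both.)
This is the original image given much lower contrast, then overlaid with an additional teal pentagon.

Tones are pushed toward mid-grey across the whole image — a global contrast change. A teal pentagon appears in the second image that is absent from the first.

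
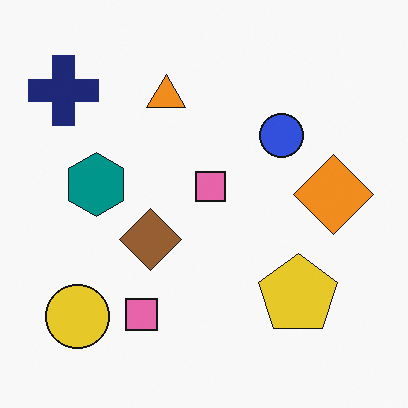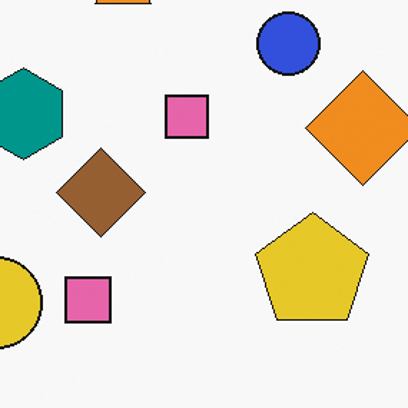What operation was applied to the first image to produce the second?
This is the original image cropped to a modestly smaller region and rescaled.

The visible shapes are larger and the field of view is narrower; shapes near the original edges may be partly or wholly outside the frame — a crop-and-rescale.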